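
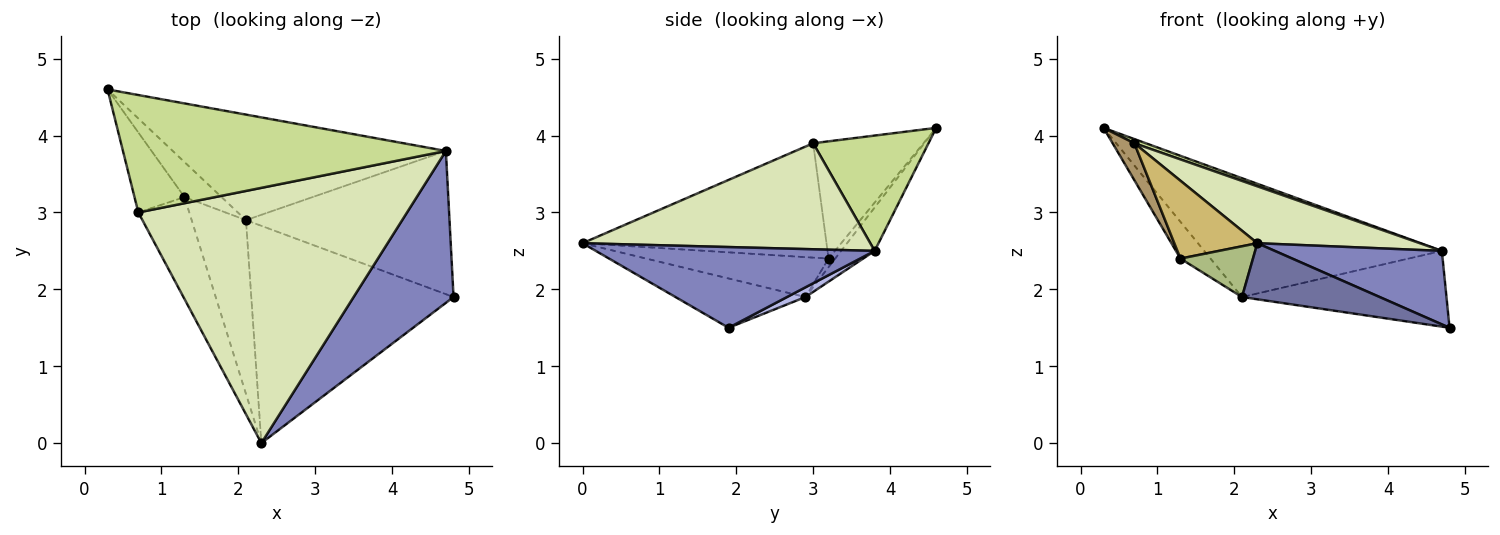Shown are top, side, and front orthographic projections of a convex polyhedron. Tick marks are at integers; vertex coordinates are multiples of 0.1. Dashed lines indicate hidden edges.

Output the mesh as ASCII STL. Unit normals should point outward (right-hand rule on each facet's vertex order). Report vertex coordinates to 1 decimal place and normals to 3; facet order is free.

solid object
 facet normal -0.230 -0.243 -0.942
  outer loop
   vertex 2.1 2.9 1.9
   vertex 4.8 1.9 1.5
   vertex 2.3 0.0 2.6
  endloop
 endfacet
 facet normal 0.588 -0.352 0.728
  outer loop
   vertex 4.7 3.8 2.5
   vertex 2.3 0.0 2.6
   vertex 4.8 1.9 1.5
  endloop
 endfacet
 facet normal -0.105 0.744 -0.660
  outer loop
   vertex 4.7 3.8 2.5
   vertex 2.1 2.9 1.9
   vertex 0.3 4.6 4.1
  endloop
 endfacet
 facet normal 0.042 0.467 -0.883
  outer loop
   vertex 4.7 3.8 2.5
   vertex 4.8 1.9 1.5
   vertex 2.1 2.9 1.9
  endloop
 endfacet
 facet normal -0.158 0.715 -0.681
  outer loop
   vertex 1.3 3.2 2.4
   vertex 0.3 4.6 4.1
   vertex 2.1 2.9 1.9
  endloop
 endfacet
 facet normal -0.576 -0.229 -0.785
  outer loop
   vertex 1.3 3.2 2.4
   vertex 2.1 2.9 1.9
   vertex 2.3 0.0 2.6
  endloop
 endfacet
 facet normal 0.336 -0.034 0.941
  outer loop
   vertex 0.7 3.0 3.9
   vertex 4.7 3.8 2.5
   vertex 0.3 4.6 4.1
  endloop
 endfacet
 facet normal 0.359 -0.203 0.911
  outer loop
   vertex 0.7 3.0 3.9
   vertex 2.3 0.0 2.6
   vertex 4.7 3.8 2.5
  endloop
 endfacet
 facet normal -0.905 -0.178 -0.386
  outer loop
   vertex 0.7 3.0 3.9
   vertex 0.3 4.6 4.1
   vertex 1.3 3.2 2.4
  endloop
 endfacet
 facet normal -0.872 -0.297 -0.389
  outer loop
   vertex 0.7 3.0 3.9
   vertex 1.3 3.2 2.4
   vertex 2.3 0.0 2.6
  endloop
 endfacet
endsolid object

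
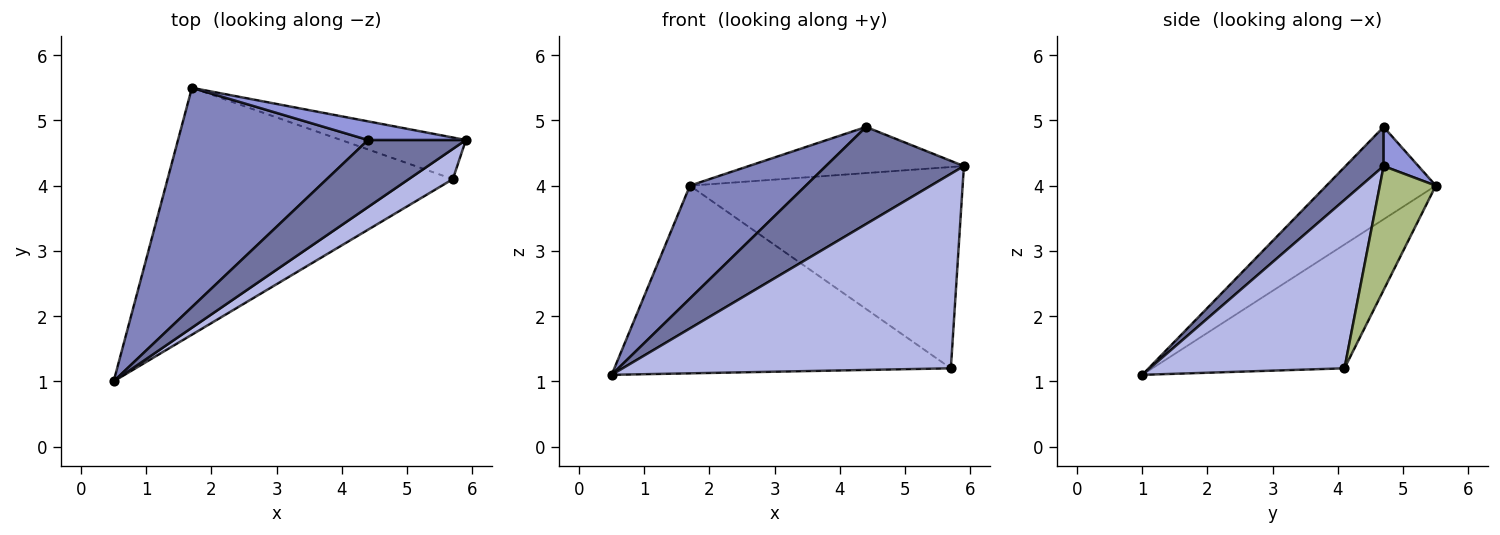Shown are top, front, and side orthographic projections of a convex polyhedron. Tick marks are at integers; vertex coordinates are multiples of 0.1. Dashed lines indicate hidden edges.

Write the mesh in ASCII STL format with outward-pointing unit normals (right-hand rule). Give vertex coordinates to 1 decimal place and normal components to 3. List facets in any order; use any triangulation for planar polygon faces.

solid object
 facet normal 0.222 -0.803 0.554
  outer loop
   vertex 4.4 4.7 4.9
   vertex 0.5 1.0 1.1
   vertex 5.9 4.7 4.3
  endloop
 endfacet
 facet normal -0.397 -0.420 0.816
  outer loop
   vertex 4.4 4.7 4.9
   vertex 1.7 5.5 4.0
   vertex 0.5 1.0 1.1
  endloop
 endfacet
 facet normal 0.148 0.917 0.370
  outer loop
   vertex 4.4 4.7 4.9
   vertex 5.9 4.7 4.3
   vertex 1.7 5.5 4.0
  endloop
 endfacet
 facet normal 0.506 -0.853 0.132
  outer loop
   vertex 5.7 4.1 1.2
   vertex 5.9 4.7 4.3
   vertex 0.5 1.0 1.1
  endloop
 endfacet
 facet normal -0.327 0.572 -0.752
  outer loop
   vertex 5.7 4.1 1.2
   vertex 0.5 1.0 1.1
   vertex 1.7 5.5 4.0
  endloop
 endfacet
 facet normal 0.197 0.960 -0.199
  outer loop
   vertex 5.7 4.1 1.2
   vertex 1.7 5.5 4.0
   vertex 5.9 4.7 4.3
  endloop
 endfacet
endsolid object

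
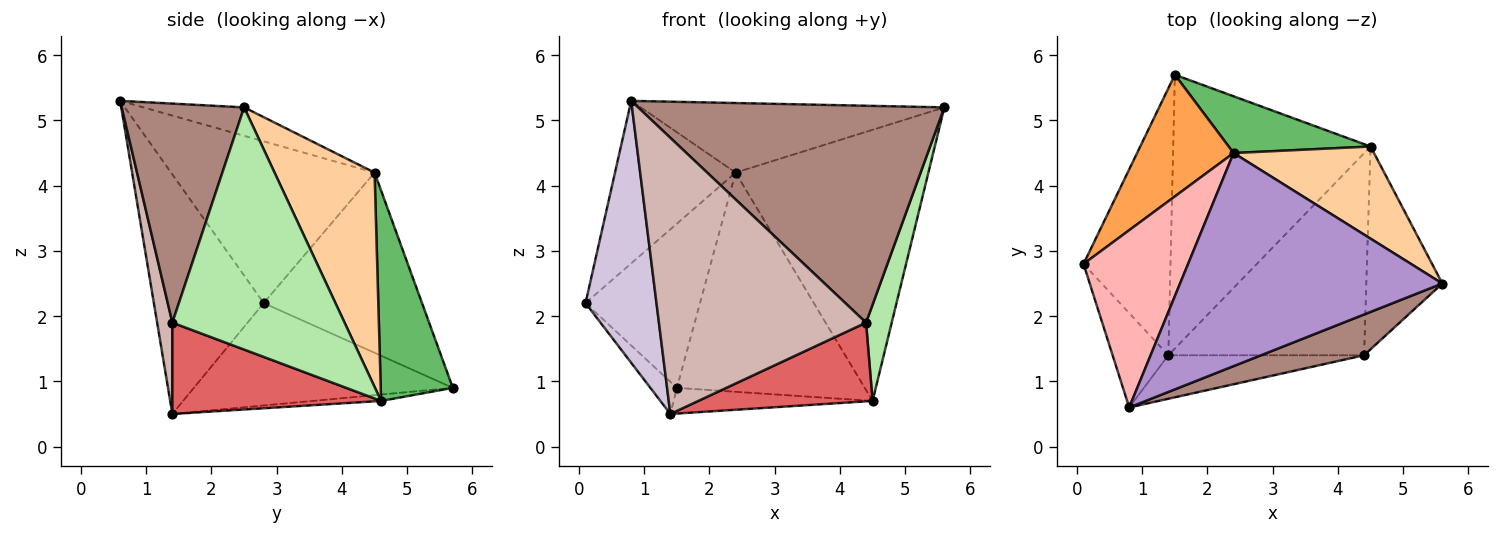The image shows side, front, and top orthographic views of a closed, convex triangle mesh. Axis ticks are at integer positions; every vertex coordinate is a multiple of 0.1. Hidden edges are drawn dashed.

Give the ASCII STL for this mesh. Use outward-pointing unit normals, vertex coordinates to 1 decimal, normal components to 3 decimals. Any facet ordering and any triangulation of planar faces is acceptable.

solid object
 facet normal -0.760 0.078 -0.645
  outer loop
   vertex 1.4 1.4 0.5
   vertex 0.1 2.8 2.2
   vertex 1.5 5.7 0.9
  endloop
 endfacet
 facet normal -0.032 0.093 -0.995
  outer loop
   vertex 4.5 4.6 0.7
   vertex 1.4 1.4 0.5
   vertex 1.5 5.7 0.9
  endloop
 endfacet
 facet normal -0.743 0.537 0.398
  outer loop
   vertex 2.4 4.5 4.2
   vertex 1.5 5.7 0.9
   vertex 0.1 2.8 2.2
  endloop
 endfacet
 facet normal 0.441 0.850 0.289
  outer loop
   vertex 2.4 4.5 4.2
   vertex 5.6 2.5 5.2
   vertex 4.5 4.6 0.7
  endloop
 endfacet
 facet normal 0.348 0.907 0.235
  outer loop
   vertex 2.4 4.5 4.2
   vertex 4.5 4.6 0.7
   vertex 1.5 5.7 0.9
  endloop
 endfacet
 facet normal 0.945 -0.141 -0.297
  outer loop
   vertex 4.4 1.4 1.9
   vertex 4.5 4.6 0.7
   vertex 5.6 2.5 5.2
  endloop
 endfacet
 facet normal 0.399 -0.333 -0.854
  outer loop
   vertex 4.4 1.4 1.9
   vertex 1.4 1.4 0.5
   vertex 4.5 4.6 0.7
  endloop
 endfacet
 facet normal -0.752 0.446 0.486
  outer loop
   vertex 0.8 0.6 5.3
   vertex 2.4 4.5 4.2
   vertex 0.1 2.8 2.2
  endloop
 endfacet
 facet normal -0.103 0.309 0.946
  outer loop
   vertex 0.8 0.6 5.3
   vertex 5.6 2.5 5.2
   vertex 2.4 4.5 4.2
  endloop
 endfacet
 facet normal -0.824 -0.533 -0.192
  outer loop
   vertex 0.8 0.6 5.3
   vertex 0.1 2.8 2.2
   vertex 1.4 1.4 0.5
  endloop
 endfacet
 facet normal 0.366 -0.915 0.172
  outer loop
   vertex 0.8 0.6 5.3
   vertex 4.4 1.4 1.9
   vertex 5.6 2.5 5.2
  endloop
 endfacet
 facet normal 0.072 -0.985 -0.155
  outer loop
   vertex 0.8 0.6 5.3
   vertex 1.4 1.4 0.5
   vertex 4.4 1.4 1.9
  endloop
 endfacet
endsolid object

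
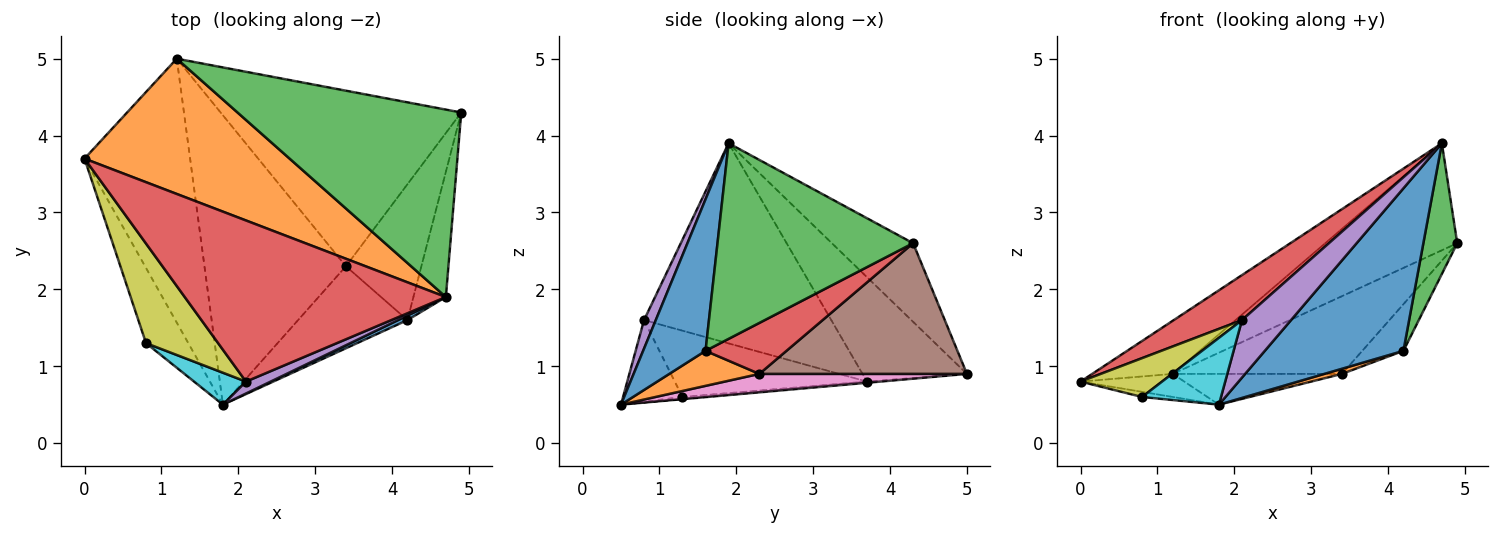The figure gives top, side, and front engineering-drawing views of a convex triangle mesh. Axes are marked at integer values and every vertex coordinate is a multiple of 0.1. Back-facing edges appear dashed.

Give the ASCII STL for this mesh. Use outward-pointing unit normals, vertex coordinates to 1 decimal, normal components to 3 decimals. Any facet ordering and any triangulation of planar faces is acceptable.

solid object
 facet normal -0.011 0.087 -0.996
  outer loop
   vertex 1.2 5.0 0.9
   vertex 1.8 0.5 0.5
   vertex 0.0 3.7 0.8
  endloop
 endfacet
 facet normal -0.428 0.331 0.841
  outer loop
   vertex 1.2 5.0 0.9
   vertex 0.0 3.7 0.8
   vertex 4.7 1.9 3.9
  endloop
 endfacet
 facet normal -0.292 0.474 0.831
  outer loop
   vertex 1.2 5.0 0.9
   vertex 4.7 1.9 3.9
   vertex 4.9 4.3 2.6
  endloop
 endfacet
 facet normal -0.594 -0.216 0.775
  outer loop
   vertex 2.1 0.8 1.6
   vertex 4.7 1.9 3.9
   vertex 0.0 3.7 0.8
  endloop
 endfacet
 facet normal 0.228 -0.953 0.198
  outer loop
   vertex 2.1 0.8 1.6
   vertex 1.8 0.5 0.5
   vertex 4.7 1.9 3.9
  endloop
 endfacet
 facet normal 0.445 0.362 -0.819
  outer loop
   vertex 3.4 2.3 0.9
   vertex 1.2 5.0 0.9
   vertex 4.9 4.3 2.6
  endloop
 endfacet
 facet normal 0.129 0.105 -0.986
  outer loop
   vertex 3.4 2.3 0.9
   vertex 1.8 0.5 0.5
   vertex 1.2 5.0 0.9
  endloop
 endfacet
 facet normal -0.045 0.068 -0.997
  outer loop
   vertex 0.8 1.3 0.6
   vertex 0.0 3.7 0.8
   vertex 1.8 0.5 0.5
  endloop
 endfacet
 facet normal -0.650 -0.276 0.708
  outer loop
   vertex 0.8 1.3 0.6
   vertex 2.1 0.8 1.6
   vertex 0.0 3.7 0.8
  endloop
 endfacet
 facet normal -0.562 -0.747 0.357
  outer loop
   vertex 0.8 1.3 0.6
   vertex 1.8 0.5 0.5
   vertex 2.1 0.8 1.6
  endloop
 endfacet
 facet normal 0.410 -0.912 0.025
  outer loop
   vertex 4.2 1.6 1.2
   vertex 4.7 1.9 3.9
   vertex 1.8 0.5 0.5
  endloop
 endfacet
 facet normal 0.305 -0.059 -0.951
  outer loop
   vertex 4.2 1.6 1.2
   vertex 1.8 0.5 0.5
   vertex 3.4 2.3 0.9
  endloop
 endfacet
 facet normal 0.972 -0.168 -0.161
  outer loop
   vertex 4.2 1.6 1.2
   vertex 4.9 4.3 2.6
   vertex 4.7 1.9 3.9
  endloop
 endfacet
 facet normal 0.538 0.274 -0.797
  outer loop
   vertex 4.2 1.6 1.2
   vertex 3.4 2.3 0.9
   vertex 4.9 4.3 2.6
  endloop
 endfacet
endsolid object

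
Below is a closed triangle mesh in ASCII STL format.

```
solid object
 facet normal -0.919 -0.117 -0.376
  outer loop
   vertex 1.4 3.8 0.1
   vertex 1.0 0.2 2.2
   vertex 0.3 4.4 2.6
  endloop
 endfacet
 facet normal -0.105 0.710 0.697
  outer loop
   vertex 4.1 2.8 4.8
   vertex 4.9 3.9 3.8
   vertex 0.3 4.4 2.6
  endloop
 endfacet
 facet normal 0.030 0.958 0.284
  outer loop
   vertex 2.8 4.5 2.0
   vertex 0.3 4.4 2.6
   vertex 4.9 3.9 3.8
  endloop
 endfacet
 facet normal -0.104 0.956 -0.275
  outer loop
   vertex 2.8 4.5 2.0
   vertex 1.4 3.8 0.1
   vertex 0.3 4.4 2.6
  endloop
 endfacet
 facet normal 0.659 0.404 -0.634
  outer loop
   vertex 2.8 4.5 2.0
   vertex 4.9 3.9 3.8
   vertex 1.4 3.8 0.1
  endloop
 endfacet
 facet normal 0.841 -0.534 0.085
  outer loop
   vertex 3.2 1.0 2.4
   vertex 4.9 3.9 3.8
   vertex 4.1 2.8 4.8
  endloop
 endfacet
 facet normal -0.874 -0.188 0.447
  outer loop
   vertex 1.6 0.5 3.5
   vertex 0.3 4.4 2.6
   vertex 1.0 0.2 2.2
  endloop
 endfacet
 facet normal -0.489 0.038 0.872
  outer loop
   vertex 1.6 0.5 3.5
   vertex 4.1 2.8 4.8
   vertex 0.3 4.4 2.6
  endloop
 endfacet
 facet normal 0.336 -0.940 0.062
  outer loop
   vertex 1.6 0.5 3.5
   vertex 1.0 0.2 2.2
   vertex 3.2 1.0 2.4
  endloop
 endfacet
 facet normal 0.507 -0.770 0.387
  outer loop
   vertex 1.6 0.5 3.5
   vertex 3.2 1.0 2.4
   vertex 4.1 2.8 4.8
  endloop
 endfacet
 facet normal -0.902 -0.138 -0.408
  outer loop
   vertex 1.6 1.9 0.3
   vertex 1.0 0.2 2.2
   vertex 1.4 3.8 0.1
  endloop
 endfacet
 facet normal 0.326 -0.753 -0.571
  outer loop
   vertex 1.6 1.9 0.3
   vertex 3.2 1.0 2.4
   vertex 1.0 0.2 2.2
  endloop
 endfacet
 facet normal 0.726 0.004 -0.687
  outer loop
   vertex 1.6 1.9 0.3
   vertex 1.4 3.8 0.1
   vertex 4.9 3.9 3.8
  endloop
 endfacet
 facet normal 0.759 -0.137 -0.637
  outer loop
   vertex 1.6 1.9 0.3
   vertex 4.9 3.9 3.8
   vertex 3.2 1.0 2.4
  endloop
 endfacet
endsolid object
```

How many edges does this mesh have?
21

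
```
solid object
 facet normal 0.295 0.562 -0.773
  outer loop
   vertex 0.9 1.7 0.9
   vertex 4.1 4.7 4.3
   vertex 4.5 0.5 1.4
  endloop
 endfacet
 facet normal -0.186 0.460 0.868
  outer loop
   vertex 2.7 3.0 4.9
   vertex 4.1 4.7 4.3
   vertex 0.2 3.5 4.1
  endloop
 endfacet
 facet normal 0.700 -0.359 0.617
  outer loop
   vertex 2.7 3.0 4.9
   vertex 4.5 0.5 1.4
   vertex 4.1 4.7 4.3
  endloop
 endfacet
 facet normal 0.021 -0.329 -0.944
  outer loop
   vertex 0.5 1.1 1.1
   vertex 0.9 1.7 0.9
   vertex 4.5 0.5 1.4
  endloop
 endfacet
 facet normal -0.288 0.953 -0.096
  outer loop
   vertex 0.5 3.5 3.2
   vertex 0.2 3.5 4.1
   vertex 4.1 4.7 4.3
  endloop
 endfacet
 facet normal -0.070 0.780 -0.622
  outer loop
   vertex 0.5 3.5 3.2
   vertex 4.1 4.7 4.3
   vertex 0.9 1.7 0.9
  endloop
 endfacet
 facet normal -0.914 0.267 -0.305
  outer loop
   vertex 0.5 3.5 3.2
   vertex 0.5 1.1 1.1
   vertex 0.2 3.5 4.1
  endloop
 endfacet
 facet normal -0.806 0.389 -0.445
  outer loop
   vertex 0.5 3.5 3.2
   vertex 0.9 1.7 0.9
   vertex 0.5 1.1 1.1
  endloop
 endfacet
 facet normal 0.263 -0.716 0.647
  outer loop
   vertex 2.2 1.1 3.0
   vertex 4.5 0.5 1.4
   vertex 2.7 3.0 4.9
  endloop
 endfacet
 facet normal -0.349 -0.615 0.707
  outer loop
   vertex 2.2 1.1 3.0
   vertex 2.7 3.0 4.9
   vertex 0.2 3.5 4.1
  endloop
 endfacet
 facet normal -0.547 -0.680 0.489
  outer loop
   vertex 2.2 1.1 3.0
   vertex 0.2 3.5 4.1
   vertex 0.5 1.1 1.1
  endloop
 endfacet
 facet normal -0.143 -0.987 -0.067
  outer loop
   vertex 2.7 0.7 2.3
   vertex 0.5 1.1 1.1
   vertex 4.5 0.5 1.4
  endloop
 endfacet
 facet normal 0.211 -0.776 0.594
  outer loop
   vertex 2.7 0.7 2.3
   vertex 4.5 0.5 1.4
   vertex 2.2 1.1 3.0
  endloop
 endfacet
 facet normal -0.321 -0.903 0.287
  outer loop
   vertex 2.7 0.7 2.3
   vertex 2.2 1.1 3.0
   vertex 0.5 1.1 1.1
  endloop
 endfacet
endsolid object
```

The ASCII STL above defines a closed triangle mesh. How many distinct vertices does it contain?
9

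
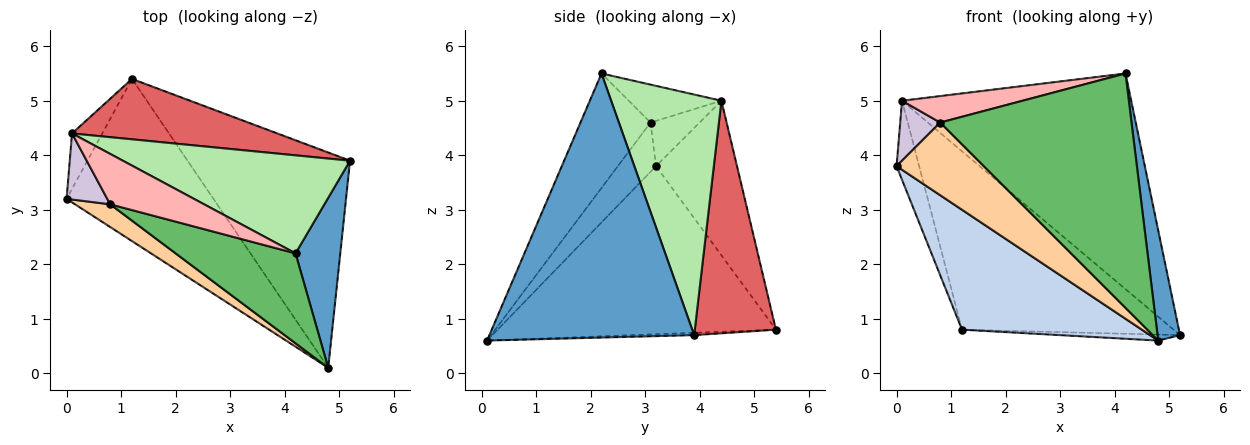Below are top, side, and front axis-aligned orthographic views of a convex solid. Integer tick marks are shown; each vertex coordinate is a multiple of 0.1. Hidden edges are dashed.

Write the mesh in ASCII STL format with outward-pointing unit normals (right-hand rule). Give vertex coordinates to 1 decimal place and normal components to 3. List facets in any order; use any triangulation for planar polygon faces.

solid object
 facet normal 0.980 -0.108 0.166
  outer loop
   vertex 4.2 2.2 5.5
   vertex 4.8 0.1 0.6
   vertex 5.2 3.9 0.7
  endloop
 endfacet
 facet normal -0.677 -0.438 -0.592
  outer loop
   vertex 1.2 5.4 0.8
   vertex 4.8 0.1 0.6
   vertex 0.0 3.2 3.8
  endloop
 endfacet
 facet normal -0.015 0.028 -1.000
  outer loop
   vertex 1.2 5.4 0.8
   vertex 5.2 3.9 0.7
   vertex 4.8 0.1 0.6
  endloop
 endfacet
 facet normal -0.385 -0.881 0.275
  outer loop
   vertex 0.8 3.1 4.6
   vertex 0.0 3.2 3.8
   vertex 4.8 0.1 0.6
  endloop
 endfacet
 facet normal -0.324 -0.883 0.339
  outer loop
   vertex 0.8 3.1 4.6
   vertex 4.8 0.1 0.6
   vertex 4.2 2.2 5.5
  endloop
 endfacet
 facet normal 0.401 0.834 0.379
  outer loop
   vertex 0.1 4.4 5.0
   vertex 4.2 2.2 5.5
   vertex 5.2 3.9 0.7
  endloop
 endfacet
 facet normal 0.341 0.890 0.301
  outer loop
   vertex 0.1 4.4 5.0
   vertex 5.2 3.9 0.7
   vertex 1.2 5.4 0.8
  endloop
 endfacet
 facet normal -0.337 -0.438 0.834
  outer loop
   vertex 0.1 4.4 5.0
   vertex 0.8 3.1 4.6
   vertex 4.2 2.2 5.5
  endloop
 endfacet
 facet normal -0.947 0.264 -0.185
  outer loop
   vertex 0.1 4.4 5.0
   vertex 1.2 5.4 0.8
   vertex 0.0 3.2 3.8
  endloop
 endfacet
 facet normal -0.636 -0.518 0.571
  outer loop
   vertex 0.1 4.4 5.0
   vertex 0.0 3.2 3.8
   vertex 0.8 3.1 4.6
  endloop
 endfacet
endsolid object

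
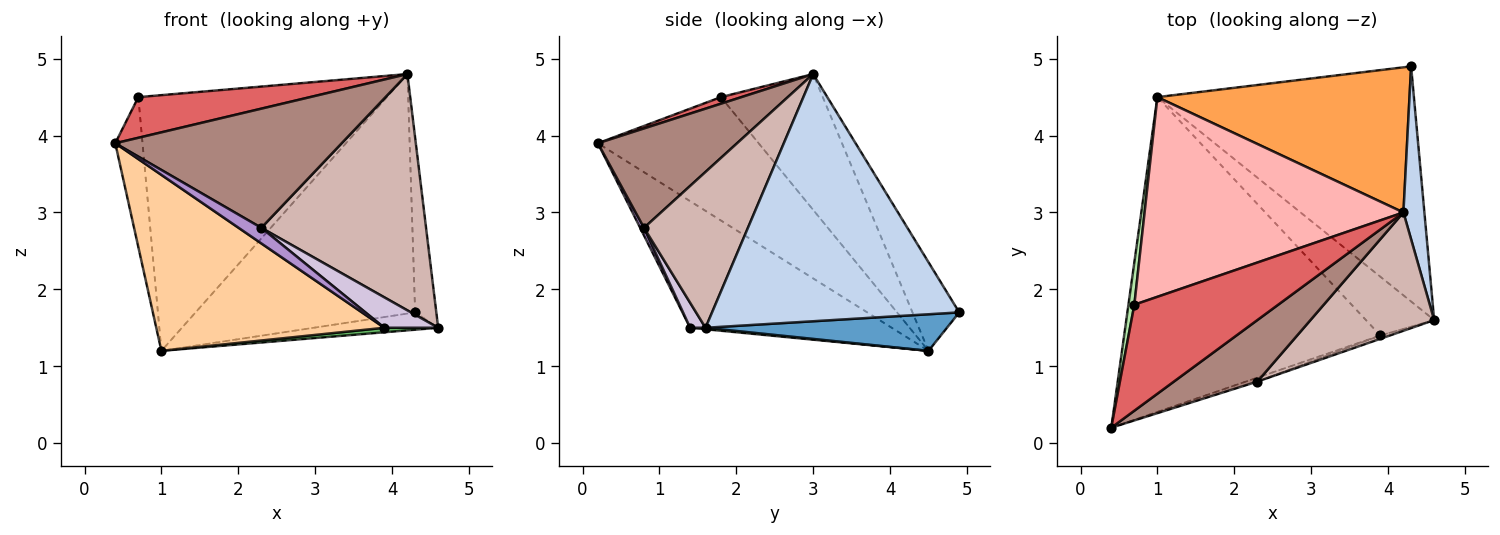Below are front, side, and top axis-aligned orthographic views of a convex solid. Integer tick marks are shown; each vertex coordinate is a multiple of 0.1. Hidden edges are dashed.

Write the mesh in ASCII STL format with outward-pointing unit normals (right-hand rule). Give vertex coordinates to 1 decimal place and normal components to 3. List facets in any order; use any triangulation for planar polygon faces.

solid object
 facet normal 0.141 0.073 -0.987
  outer loop
   vertex 4.3 4.9 1.7
   vertex 4.6 1.6 1.5
   vertex 1.0 4.5 1.2
  endloop
 endfacet
 facet normal 0.993 0.085 0.084
  outer loop
   vertex 4.3 4.9 1.7
   vertex 4.2 3.0 4.8
   vertex 4.6 1.6 1.5
  endloop
 endfacet
 facet normal -0.179 0.841 0.510
  outer loop
   vertex 4.3 4.9 1.7
   vertex 1.0 4.5 1.2
   vertex 4.2 3.0 4.8
  endloop
 endfacet
 facet normal -0.396 -0.448 -0.802
  outer loop
   vertex 3.9 1.4 1.5
   vertex 0.4 0.2 3.9
   vertex 1.0 4.5 1.2
  endloop
 endfacet
 facet normal 0.022 -0.076 -0.997
  outer loop
   vertex 3.9 1.4 1.5
   vertex 1.0 4.5 1.2
   vertex 4.6 1.6 1.5
  endloop
 endfacet
 facet normal -0.985 0.167 0.047
  outer loop
   vertex 0.7 1.8 4.5
   vertex 1.0 4.5 1.2
   vertex 0.4 0.2 3.9
  endloop
 endfacet
 facet normal 0.043 -0.358 0.933
  outer loop
   vertex 0.7 1.8 4.5
   vertex 0.4 0.2 3.9
   vertex 4.2 3.0 4.8
  endloop
 endfacet
 facet normal -0.307 0.750 0.586
  outer loop
   vertex 0.7 1.8 4.5
   vertex 4.2 3.0 4.8
   vertex 1.0 4.5 1.2
  endloop
 endfacet
 facet normal 0.162 -0.957 -0.243
  outer loop
   vertex 2.3 0.8 2.8
   vertex 0.4 0.2 3.9
   vertex 3.9 1.4 1.5
  endloop
 endfacet
 facet normal 0.273 -0.956 -0.105
  outer loop
   vertex 2.3 0.8 2.8
   vertex 3.9 1.4 1.5
   vertex 4.6 1.6 1.5
  endloop
 endfacet
 facet normal 0.479 -0.780 0.403
  outer loop
   vertex 2.3 0.8 2.8
   vertex 4.2 3.0 4.8
   vertex 0.4 0.2 3.9
  endloop
 endfacet
 facet normal 0.491 -0.779 0.390
  outer loop
   vertex 2.3 0.8 2.8
   vertex 4.6 1.6 1.5
   vertex 4.2 3.0 4.8
  endloop
 endfacet
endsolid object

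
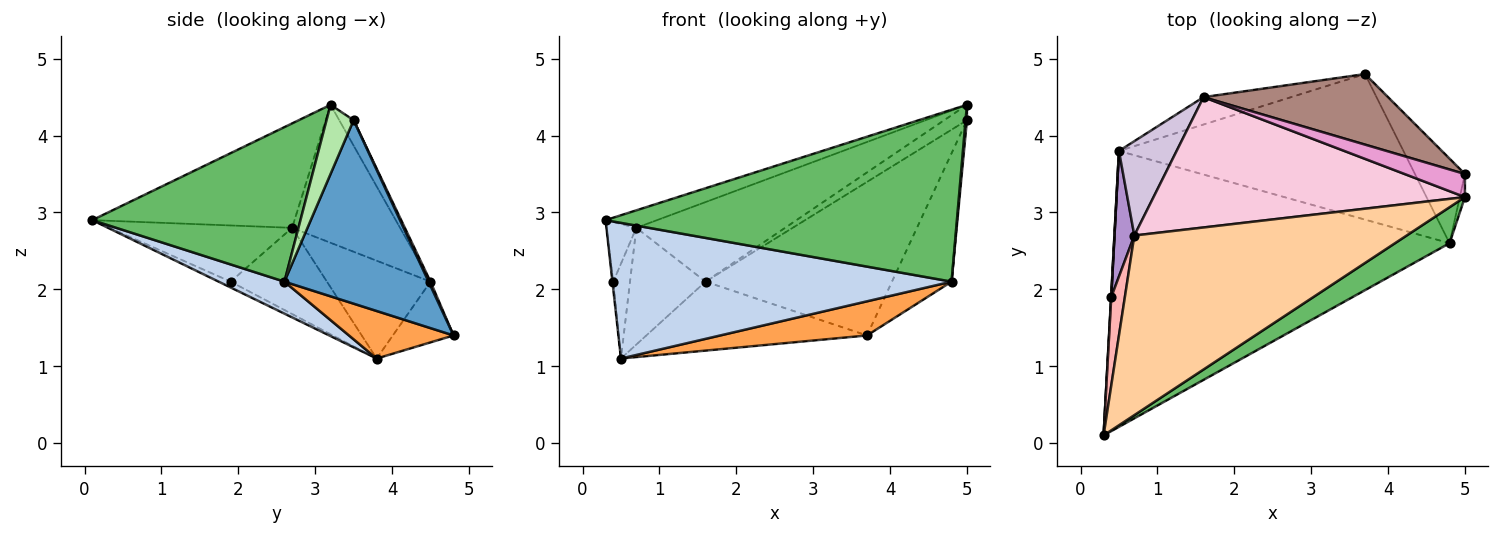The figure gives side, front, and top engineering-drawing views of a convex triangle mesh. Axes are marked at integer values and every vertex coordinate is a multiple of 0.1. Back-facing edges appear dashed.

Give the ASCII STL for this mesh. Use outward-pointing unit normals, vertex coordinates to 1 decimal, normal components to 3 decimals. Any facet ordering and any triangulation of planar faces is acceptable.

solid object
 facet normal 0.896 0.370 -0.244
  outer loop
   vertex 4.8 2.6 2.1
   vertex 3.7 4.8 1.4
   vertex 5.0 3.5 4.2
  endloop
 endfacet
 facet normal 0.085 -0.440 -0.894
  outer loop
   vertex 4.8 2.6 2.1
   vertex 0.3 0.1 2.9
   vertex 0.5 3.8 1.1
  endloop
 endfacet
 facet normal 0.161 -0.225 -0.961
  outer loop
   vertex 4.8 2.6 2.1
   vertex 0.5 3.8 1.1
   vertex 3.7 4.8 1.4
  endloop
 endfacet
 facet normal -0.357 0.091 0.930
  outer loop
   vertex 5.0 3.2 4.4
   vertex 0.7 2.7 2.8
   vertex 0.3 0.1 2.9
  endloop
 endfacet
 facet normal 0.502 -0.847 0.177
  outer loop
   vertex 5.0 3.2 4.4
   vertex 0.3 0.1 2.9
   vertex 4.8 2.6 2.1
  endloop
 endfacet
 facet normal 0.996 -0.049 -0.074
  outer loop
   vertex 5.0 3.2 4.4
   vertex 4.8 2.6 2.1
   vertex 5.0 3.5 4.2
  endloop
 endfacet
 facet normal -0.997 0.071 0.036
  outer loop
   vertex 0.4 1.9 2.1
   vertex 0.5 3.8 1.1
   vertex 0.3 0.1 2.9
  endloop
 endfacet
 facet normal -0.960 0.157 0.232
  outer loop
   vertex 0.4 1.9 2.1
   vertex 0.3 0.1 2.9
   vertex 0.7 2.7 2.8
  endloop
 endfacet
 facet normal -0.961 0.167 0.221
  outer loop
   vertex 0.4 1.9 2.1
   vertex 0.7 2.7 2.8
   vertex 0.5 3.8 1.1
  endloop
 endfacet
 facet normal -0.729 0.532 0.430
  outer loop
   vertex 1.6 4.5 2.1
   vertex 0.5 3.8 1.1
   vertex 0.7 2.7 2.8
  endloop
 endfacet
 facet normal 0.009 0.909 0.418
  outer loop
   vertex 1.6 4.5 2.1
   vertex 5.0 3.5 4.2
   vertex 3.7 4.8 1.4
  endloop
 endfacet
 facet normal -0.248 0.900 -0.358
  outer loop
   vertex 1.6 4.5 2.1
   vertex 3.7 4.8 1.4
   vertex 0.5 3.8 1.1
  endloop
 endfacet
 facet normal -0.331 0.523 0.785
  outer loop
   vertex 1.6 4.5 2.1
   vertex 5.0 3.2 4.4
   vertex 5.0 3.5 4.2
  endloop
 endfacet
 facet normal -0.354 0.487 0.798
  outer loop
   vertex 1.6 4.5 2.1
   vertex 0.7 2.7 2.8
   vertex 5.0 3.2 4.4
  endloop
 endfacet
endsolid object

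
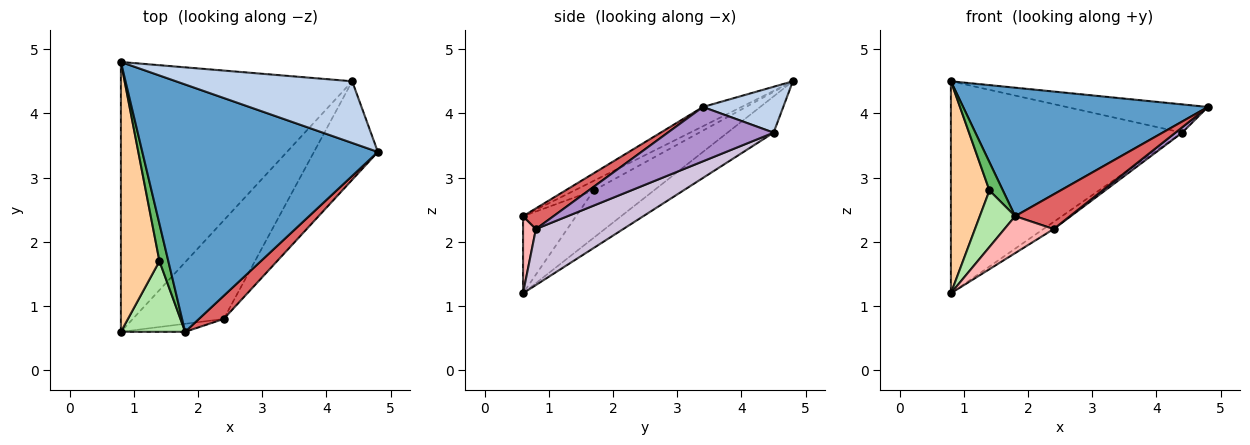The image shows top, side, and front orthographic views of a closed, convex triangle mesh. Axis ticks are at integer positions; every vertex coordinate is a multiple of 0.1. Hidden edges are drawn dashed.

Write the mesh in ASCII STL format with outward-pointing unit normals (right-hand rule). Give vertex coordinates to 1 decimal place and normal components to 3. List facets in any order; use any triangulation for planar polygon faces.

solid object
 facet normal -0.072 -0.460 0.885
  outer loop
   vertex 1.8 0.6 2.4
   vertex 4.8 3.4 4.1
   vertex 0.8 4.8 4.5
  endloop
 endfacet
 facet normal 0.230 0.405 0.885
  outer loop
   vertex 4.4 4.5 3.7
   vertex 0.8 4.8 4.5
   vertex 4.8 3.4 4.1
  endloop
 endfacet
 facet normal -0.122 0.613 -0.780
  outer loop
   vertex 4.4 4.5 3.7
   vertex 0.8 0.6 1.2
   vertex 0.8 4.8 4.5
  endloop
 endfacet
 facet normal -0.694 -0.445 0.566
  outer loop
   vertex 1.4 1.7 2.8
   vertex 0.8 4.8 4.5
   vertex 0.8 0.6 1.2
  endloop
 endfacet
 facet normal -0.654 -0.457 0.602
  outer loop
   vertex 1.4 1.7 2.8
   vertex 1.8 0.6 2.4
   vertex 0.8 4.8 4.5
  endloop
 endfacet
 facet normal -0.684 -0.456 0.570
  outer loop
   vertex 1.4 1.7 2.8
   vertex 0.8 0.6 1.2
   vertex 1.8 0.6 2.4
  endloop
 endfacet
 facet normal 0.420 -0.755 0.504
  outer loop
   vertex 2.4 0.8 2.2
   vertex 4.8 3.4 4.1
   vertex 1.8 0.6 2.4
  endloop
 endfacet
 facet normal 0.247 -0.947 -0.206
  outer loop
   vertex 2.4 0.8 2.2
   vertex 1.8 0.6 2.4
   vertex 0.8 0.6 1.2
  endloop
 endfacet
 facet normal 0.647 -0.041 -0.761
  outer loop
   vertex 2.4 0.8 2.2
   vertex 4.4 4.5 3.7
   vertex 4.8 3.4 4.1
  endloop
 endfacet
 facet normal 0.523 0.062 -0.850
  outer loop
   vertex 2.4 0.8 2.2
   vertex 0.8 0.6 1.2
   vertex 4.4 4.5 3.7
  endloop
 endfacet
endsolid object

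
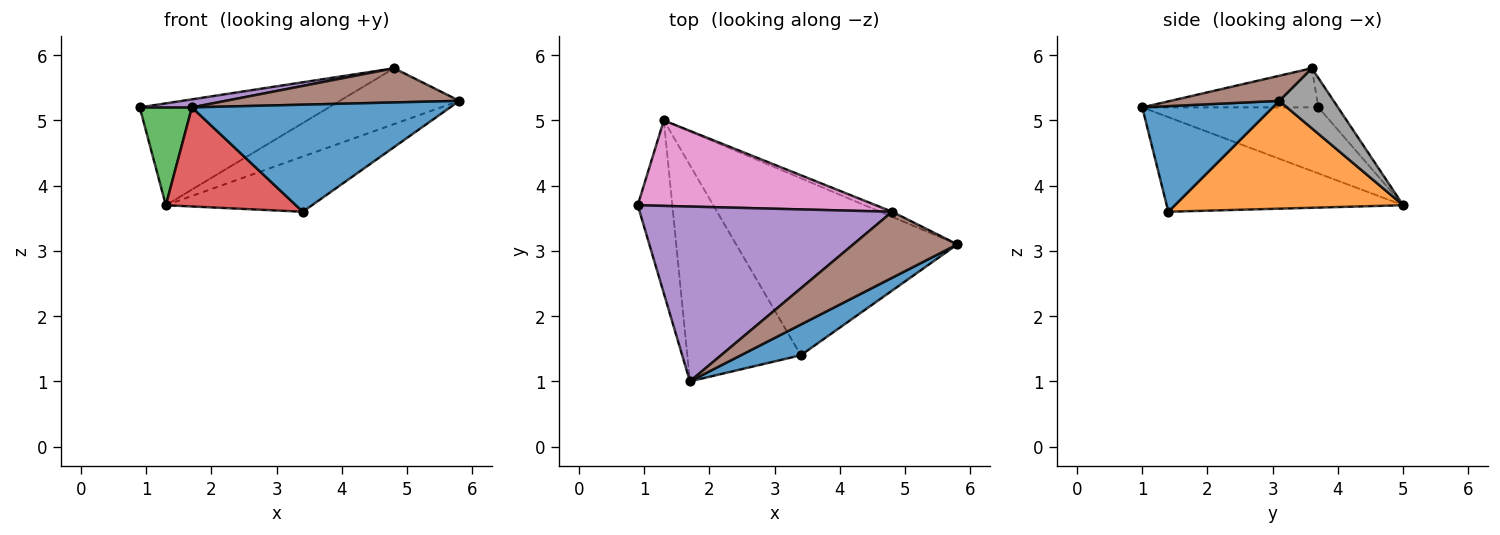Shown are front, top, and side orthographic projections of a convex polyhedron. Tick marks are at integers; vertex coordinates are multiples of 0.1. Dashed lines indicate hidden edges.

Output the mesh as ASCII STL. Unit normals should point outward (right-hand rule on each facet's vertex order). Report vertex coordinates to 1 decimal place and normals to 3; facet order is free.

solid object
 facet normal 0.437 -0.865 0.248
  outer loop
   vertex 3.4 1.4 3.6
   vertex 5.8 3.1 5.3
   vertex 1.7 1.0 5.2
  endloop
 endfacet
 facet normal 0.422 0.270 -0.866
  outer loop
   vertex 1.3 5.0 3.7
   vertex 5.8 3.1 5.3
   vertex 3.4 1.4 3.6
  endloop
 endfacet
 facet normal -0.857 -0.254 -0.449
  outer loop
   vertex 1.3 5.0 3.7
   vertex 1.7 1.0 5.2
   vertex 0.9 3.7 5.2
  endloop
 endfacet
 facet normal -0.604 -0.332 -0.725
  outer loop
   vertex 1.3 5.0 3.7
   vertex 3.4 1.4 3.6
   vertex 1.7 1.0 5.2
  endloop
 endfacet
 facet normal -0.153 -0.045 0.987
  outer loop
   vertex 4.8 3.6 5.8
   vertex 0.9 3.7 5.2
   vertex 1.7 1.0 5.2
  endloop
 endfacet
 facet normal 0.209 -0.450 0.868
  outer loop
   vertex 4.8 3.6 5.8
   vertex 1.7 1.0 5.2
   vertex 5.8 3.1 5.3
  endloop
 endfacet
 facet normal -0.079 0.764 0.641
  outer loop
   vertex 4.8 3.6 5.8
   vertex 1.3 5.0 3.7
   vertex 0.9 3.7 5.2
  endloop
 endfacet
 facet normal 0.412 0.907 -0.082
  outer loop
   vertex 4.8 3.6 5.8
   vertex 5.8 3.1 5.3
   vertex 1.3 5.0 3.7
  endloop
 endfacet
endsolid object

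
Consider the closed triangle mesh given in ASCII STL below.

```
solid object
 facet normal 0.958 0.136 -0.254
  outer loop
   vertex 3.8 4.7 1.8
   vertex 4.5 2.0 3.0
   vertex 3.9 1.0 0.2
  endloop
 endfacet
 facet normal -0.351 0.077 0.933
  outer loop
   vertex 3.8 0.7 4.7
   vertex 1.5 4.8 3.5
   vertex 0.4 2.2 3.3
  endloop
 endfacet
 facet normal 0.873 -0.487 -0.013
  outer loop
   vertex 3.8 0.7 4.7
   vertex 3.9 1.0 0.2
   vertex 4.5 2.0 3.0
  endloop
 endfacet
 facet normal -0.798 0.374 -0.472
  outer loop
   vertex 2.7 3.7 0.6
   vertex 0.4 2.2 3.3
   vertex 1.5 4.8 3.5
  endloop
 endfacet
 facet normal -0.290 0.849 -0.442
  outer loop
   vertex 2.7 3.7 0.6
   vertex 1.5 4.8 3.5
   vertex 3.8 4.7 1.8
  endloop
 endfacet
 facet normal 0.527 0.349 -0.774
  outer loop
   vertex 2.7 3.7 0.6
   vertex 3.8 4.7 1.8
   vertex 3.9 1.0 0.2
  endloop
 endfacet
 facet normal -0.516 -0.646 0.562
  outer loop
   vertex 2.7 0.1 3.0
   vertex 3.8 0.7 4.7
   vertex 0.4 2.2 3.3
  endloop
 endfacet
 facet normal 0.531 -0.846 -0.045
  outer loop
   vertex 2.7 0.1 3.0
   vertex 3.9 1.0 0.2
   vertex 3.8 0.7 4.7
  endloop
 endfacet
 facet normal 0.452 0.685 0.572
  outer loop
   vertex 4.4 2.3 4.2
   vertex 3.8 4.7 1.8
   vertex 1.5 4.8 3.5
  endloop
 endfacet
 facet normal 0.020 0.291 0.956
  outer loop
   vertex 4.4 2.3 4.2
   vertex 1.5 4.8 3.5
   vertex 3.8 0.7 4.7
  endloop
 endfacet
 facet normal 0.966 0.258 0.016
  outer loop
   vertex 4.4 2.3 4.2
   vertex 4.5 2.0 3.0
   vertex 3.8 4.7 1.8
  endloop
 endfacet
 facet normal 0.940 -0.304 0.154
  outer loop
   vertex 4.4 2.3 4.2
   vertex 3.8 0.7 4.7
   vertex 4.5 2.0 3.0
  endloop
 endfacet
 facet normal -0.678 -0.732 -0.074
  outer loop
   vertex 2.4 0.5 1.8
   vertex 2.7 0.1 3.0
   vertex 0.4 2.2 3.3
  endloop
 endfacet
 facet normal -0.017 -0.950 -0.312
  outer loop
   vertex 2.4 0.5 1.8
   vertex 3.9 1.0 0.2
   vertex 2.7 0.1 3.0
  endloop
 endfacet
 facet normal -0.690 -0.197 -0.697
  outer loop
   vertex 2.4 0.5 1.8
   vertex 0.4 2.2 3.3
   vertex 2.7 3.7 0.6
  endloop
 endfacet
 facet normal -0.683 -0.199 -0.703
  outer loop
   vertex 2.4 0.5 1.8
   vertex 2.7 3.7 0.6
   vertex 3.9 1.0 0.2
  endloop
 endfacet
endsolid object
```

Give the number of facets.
16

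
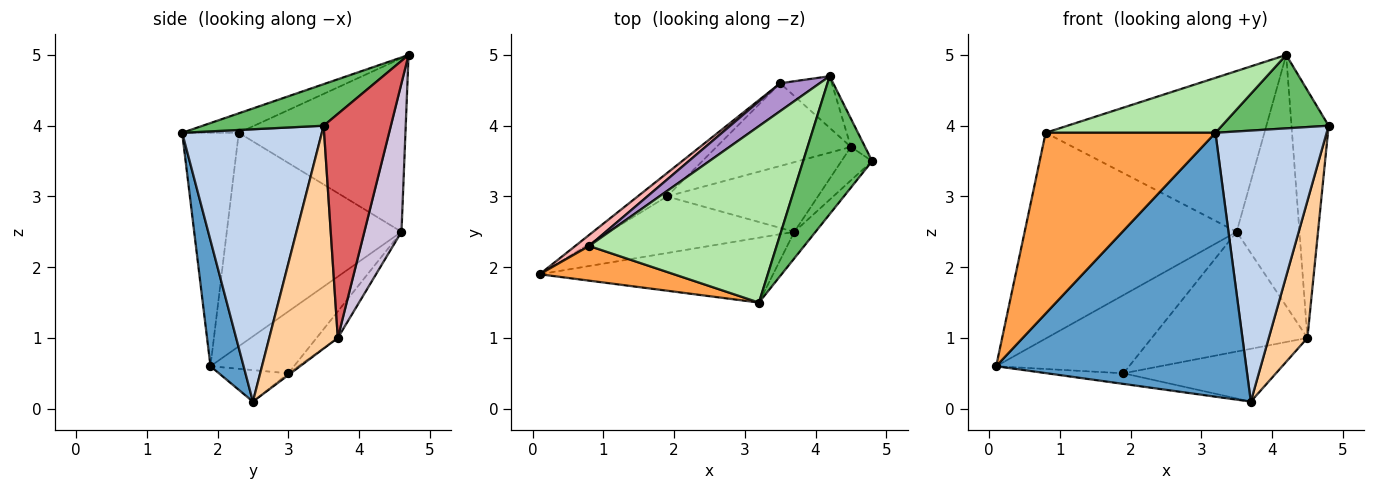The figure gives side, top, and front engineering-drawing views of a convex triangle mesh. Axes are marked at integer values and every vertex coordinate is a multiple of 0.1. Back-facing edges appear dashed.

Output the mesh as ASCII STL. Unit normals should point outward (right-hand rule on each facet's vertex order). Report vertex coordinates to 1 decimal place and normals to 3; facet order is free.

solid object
 facet normal 0.128 -0.963 -0.237
  outer loop
   vertex 3.7 2.5 0.1
   vertex 3.2 1.5 3.9
   vertex 0.1 1.9 0.6
  endloop
 endfacet
 facet normal 0.781 -0.622 -0.061
  outer loop
   vertex 3.7 2.5 0.1
   vertex 4.8 3.5 4.0
   vertex 3.2 1.5 3.9
  endloop
 endfacet
 facet normal -0.311 -0.933 0.179
  outer loop
   vertex 0.8 2.3 3.9
   vertex 0.1 1.9 0.6
   vertex 3.2 1.5 3.9
  endloop
 endfacet
 facet normal 0.865 -0.487 -0.119
  outer loop
   vertex 4.5 3.7 1.0
   vertex 4.8 3.5 4.0
   vertex 3.7 2.5 0.1
  endloop
 endfacet
 facet normal 0.470 -0.415 0.779
  outer loop
   vertex 4.2 4.7 5.0
   vertex 3.2 1.5 3.9
   vertex 4.8 3.5 4.0
  endloop
 endfacet
 facet normal -0.099 -0.296 0.950
  outer loop
   vertex 4.2 4.7 5.0
   vertex 0.8 2.3 3.9
   vertex 3.2 1.5 3.9
  endloop
 endfacet
 facet normal 0.874 0.483 -0.055
  outer loop
   vertex 4.2 4.7 5.0
   vertex 4.8 3.5 4.0
   vertex 4.5 3.7 1.0
  endloop
 endfacet
 facet normal -0.635 0.771 0.041
  outer loop
   vertex 3.5 4.6 2.5
   vertex 0.1 1.9 0.6
   vertex 0.8 2.3 3.9
  endloop
 endfacet
 facet normal -0.600 0.788 0.137
  outer loop
   vertex 3.5 4.6 2.5
   vertex 0.8 2.3 3.9
   vertex 4.2 4.7 5.0
  endloop
 endfacet
 facet normal 0.501 0.848 -0.174
  outer loop
   vertex 3.5 4.6 2.5
   vertex 4.2 4.7 5.0
   vertex 4.5 3.7 1.0
  endloop
 endfacet
 facet normal -0.515 0.821 -0.245
  outer loop
   vertex 1.9 3.0 0.5
   vertex 0.1 1.9 0.6
   vertex 3.5 4.6 2.5
  endloop
 endfacet
 facet normal -0.111 0.818 -0.565
  outer loop
   vertex 1.9 3.0 0.5
   vertex 3.5 4.6 2.5
   vertex 4.5 3.7 1.0
  endloop
 endfacet
 facet normal -0.165 0.182 -0.969
  outer loop
   vertex 1.9 3.0 0.5
   vertex 3.7 2.5 0.1
   vertex 0.1 1.9 0.6
  endloop
 endfacet
 facet normal -0.009 0.604 -0.797
  outer loop
   vertex 1.9 3.0 0.5
   vertex 4.5 3.7 1.0
   vertex 3.7 2.5 0.1
  endloop
 endfacet
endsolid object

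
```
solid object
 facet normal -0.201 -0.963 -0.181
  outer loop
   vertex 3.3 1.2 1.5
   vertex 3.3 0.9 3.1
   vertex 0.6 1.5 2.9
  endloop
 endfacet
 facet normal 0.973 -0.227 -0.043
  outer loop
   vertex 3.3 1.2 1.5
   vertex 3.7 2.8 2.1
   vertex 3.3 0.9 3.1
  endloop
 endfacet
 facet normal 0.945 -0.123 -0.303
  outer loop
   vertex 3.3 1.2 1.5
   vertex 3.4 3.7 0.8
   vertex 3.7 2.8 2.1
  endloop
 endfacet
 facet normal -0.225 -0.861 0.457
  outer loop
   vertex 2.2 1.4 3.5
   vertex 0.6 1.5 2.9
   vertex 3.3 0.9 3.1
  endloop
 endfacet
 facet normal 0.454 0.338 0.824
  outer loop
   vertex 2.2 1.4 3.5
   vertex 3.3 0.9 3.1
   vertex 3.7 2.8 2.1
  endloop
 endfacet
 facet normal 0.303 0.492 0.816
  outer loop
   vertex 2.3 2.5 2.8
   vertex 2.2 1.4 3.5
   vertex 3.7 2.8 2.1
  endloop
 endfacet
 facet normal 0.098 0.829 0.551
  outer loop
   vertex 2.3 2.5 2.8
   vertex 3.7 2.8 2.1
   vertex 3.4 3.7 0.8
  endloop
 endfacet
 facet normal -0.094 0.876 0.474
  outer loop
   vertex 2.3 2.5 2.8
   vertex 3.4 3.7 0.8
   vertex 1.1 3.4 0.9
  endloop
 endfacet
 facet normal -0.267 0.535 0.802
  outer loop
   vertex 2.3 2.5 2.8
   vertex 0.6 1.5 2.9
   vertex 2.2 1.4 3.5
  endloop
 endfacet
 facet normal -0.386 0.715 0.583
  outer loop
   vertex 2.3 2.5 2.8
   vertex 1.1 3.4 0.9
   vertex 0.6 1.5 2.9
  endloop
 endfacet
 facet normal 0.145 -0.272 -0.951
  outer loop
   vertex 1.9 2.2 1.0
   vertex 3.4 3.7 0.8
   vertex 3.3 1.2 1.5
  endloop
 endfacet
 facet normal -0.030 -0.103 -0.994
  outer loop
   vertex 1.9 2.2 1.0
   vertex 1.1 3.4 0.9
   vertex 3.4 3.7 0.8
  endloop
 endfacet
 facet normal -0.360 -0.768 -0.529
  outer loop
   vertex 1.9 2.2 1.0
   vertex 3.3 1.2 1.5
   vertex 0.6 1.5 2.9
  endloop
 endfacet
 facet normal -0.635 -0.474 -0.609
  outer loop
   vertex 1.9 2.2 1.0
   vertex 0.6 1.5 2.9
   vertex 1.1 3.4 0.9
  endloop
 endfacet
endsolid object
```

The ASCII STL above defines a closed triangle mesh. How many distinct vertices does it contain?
9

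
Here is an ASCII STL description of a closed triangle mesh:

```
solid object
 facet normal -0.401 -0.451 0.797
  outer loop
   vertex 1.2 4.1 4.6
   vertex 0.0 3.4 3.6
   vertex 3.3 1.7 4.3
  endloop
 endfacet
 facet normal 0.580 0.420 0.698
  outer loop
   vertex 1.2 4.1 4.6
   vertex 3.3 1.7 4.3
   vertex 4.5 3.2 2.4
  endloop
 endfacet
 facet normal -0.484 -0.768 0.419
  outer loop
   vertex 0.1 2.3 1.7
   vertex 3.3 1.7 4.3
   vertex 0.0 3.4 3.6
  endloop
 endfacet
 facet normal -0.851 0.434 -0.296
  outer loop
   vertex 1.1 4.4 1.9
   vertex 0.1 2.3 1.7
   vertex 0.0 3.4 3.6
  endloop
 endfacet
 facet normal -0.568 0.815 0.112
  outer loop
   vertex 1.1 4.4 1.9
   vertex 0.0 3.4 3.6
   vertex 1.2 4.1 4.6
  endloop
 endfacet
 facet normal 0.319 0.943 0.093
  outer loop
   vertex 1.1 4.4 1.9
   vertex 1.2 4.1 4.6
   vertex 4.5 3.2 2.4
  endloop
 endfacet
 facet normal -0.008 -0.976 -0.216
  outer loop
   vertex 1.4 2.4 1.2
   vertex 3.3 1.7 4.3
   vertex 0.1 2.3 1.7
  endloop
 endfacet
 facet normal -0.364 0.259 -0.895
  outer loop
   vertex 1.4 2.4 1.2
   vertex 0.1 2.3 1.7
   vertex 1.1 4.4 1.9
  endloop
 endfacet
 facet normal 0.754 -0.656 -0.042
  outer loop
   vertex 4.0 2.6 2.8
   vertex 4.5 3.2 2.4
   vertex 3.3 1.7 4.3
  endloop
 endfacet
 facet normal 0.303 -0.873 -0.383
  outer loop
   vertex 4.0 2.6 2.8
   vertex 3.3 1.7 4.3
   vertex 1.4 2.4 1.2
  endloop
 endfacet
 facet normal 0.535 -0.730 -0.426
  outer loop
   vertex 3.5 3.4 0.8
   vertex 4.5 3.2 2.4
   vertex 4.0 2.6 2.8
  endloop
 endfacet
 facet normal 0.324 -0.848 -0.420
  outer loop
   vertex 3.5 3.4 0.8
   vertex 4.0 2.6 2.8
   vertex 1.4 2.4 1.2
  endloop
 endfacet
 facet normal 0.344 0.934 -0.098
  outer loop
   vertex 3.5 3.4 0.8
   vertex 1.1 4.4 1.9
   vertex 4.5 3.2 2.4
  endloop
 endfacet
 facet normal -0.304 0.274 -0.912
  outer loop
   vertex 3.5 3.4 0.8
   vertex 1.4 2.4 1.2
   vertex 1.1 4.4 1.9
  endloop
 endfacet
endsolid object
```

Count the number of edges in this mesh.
21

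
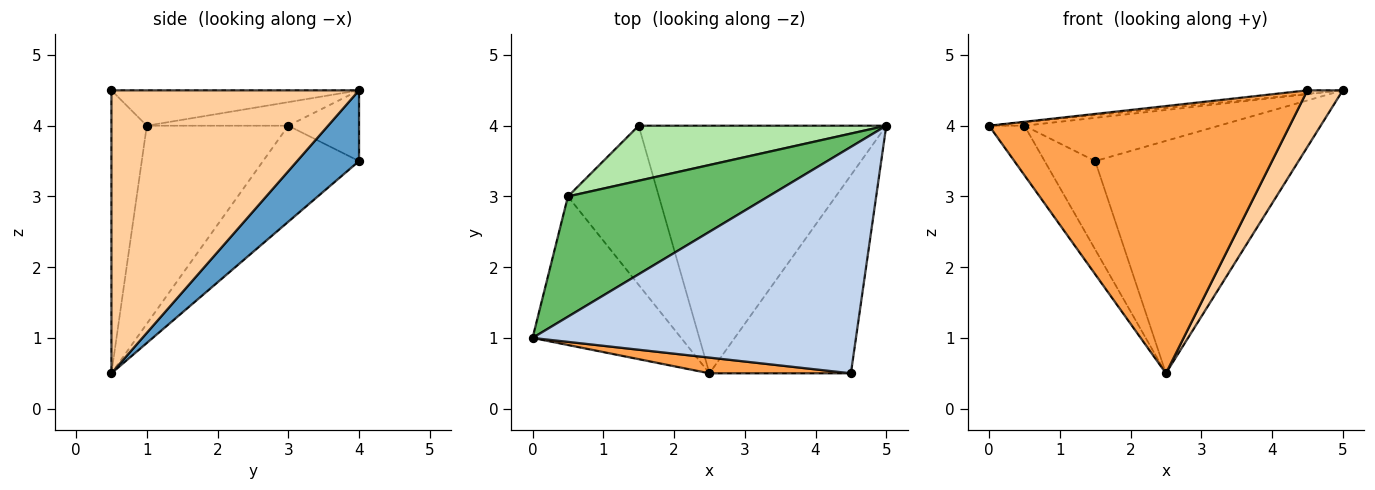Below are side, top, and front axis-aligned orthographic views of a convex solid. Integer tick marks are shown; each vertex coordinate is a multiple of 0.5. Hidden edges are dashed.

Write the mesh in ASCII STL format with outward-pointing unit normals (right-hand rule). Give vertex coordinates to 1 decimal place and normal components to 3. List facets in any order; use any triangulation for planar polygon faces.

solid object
 facet normal 0.204 0.670 -0.714
  outer loop
   vertex 2.5 0.5 0.5
   vertex 1.5 4.0 3.5
   vertex 5.0 4.0 4.5
  endloop
 endfacet
 facet normal -0.109 0.016 0.994
  outer loop
   vertex 4.5 0.5 4.5
   vertex 5.0 4.0 4.5
   vertex 0.0 1.0 4.0
  endloop
 endfacet
 facet normal -0.117 -0.991 0.058
  outer loop
   vertex 4.5 0.5 4.5
   vertex 0.0 1.0 4.0
   vertex 2.5 0.5 0.5
  endloop
 endfacet
 facet normal 0.887 -0.127 -0.444
  outer loop
   vertex 4.5 0.5 4.5
   vertex 2.5 0.5 0.5
   vertex 5.0 4.0 4.5
  endloop
 endfacet
 facet normal -0.117 0.029 0.993
  outer loop
   vertex 0.5 3.0 4.0
   vertex 0.0 1.0 4.0
   vertex 5.0 4.0 4.5
  endloop
 endfacet
 facet normal -0.219 0.603 0.767
  outer loop
   vertex 0.5 3.0 4.0
   vertex 5.0 4.0 4.5
   vertex 1.5 4.0 3.5
  endloop
 endfacet
 facet normal -0.784 0.196 -0.588
  outer loop
   vertex 0.5 3.0 4.0
   vertex 2.5 0.5 0.5
   vertex 0.0 1.0 4.0
  endloop
 endfacet
 facet normal -0.678 0.357 -0.642
  outer loop
   vertex 0.5 3.0 4.0
   vertex 1.5 4.0 3.5
   vertex 2.5 0.5 0.5
  endloop
 endfacet
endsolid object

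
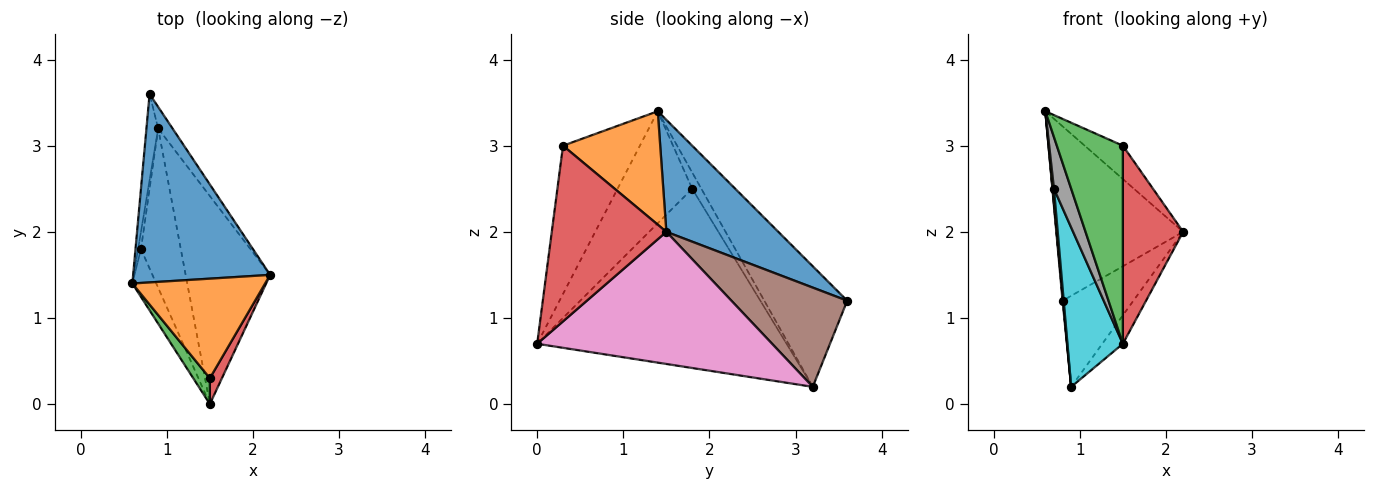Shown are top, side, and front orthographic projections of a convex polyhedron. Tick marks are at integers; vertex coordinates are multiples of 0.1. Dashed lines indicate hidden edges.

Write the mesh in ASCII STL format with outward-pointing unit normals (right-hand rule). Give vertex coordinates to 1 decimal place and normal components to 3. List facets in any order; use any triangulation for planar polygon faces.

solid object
 facet normal 0.514 0.583 0.629
  outer loop
   vertex 0.8 3.6 1.2
   vertex 0.6 1.4 3.4
   vertex 2.2 1.5 2.0
  endloop
 endfacet
 facet normal 0.629 0.247 0.737
  outer loop
   vertex 1.5 0.3 3.0
   vertex 2.2 1.5 2.0
   vertex 0.6 1.4 3.4
  endloop
 endfacet
 facet normal -0.756 -0.649 0.085
  outer loop
   vertex 1.5 0.3 3.0
   vertex 0.6 1.4 3.4
   vertex 1.5 0.0 0.7
  endloop
 endfacet
 facet normal 0.883 -0.465 0.061
  outer loop
   vertex 1.5 0.3 3.0
   vertex 1.5 0.0 0.7
   vertex 2.2 1.5 2.0
  endloop
 endfacet
 facet normal -0.995 -0.006 -0.097
  outer loop
   vertex 0.9 3.2 0.2
   vertex 0.6 1.4 3.4
   vertex 0.8 3.6 1.2
  endloop
 endfacet
 facet normal 0.847 0.518 -0.122
  outer loop
   vertex 0.9 3.2 0.2
   vertex 0.8 3.6 1.2
   vertex 2.2 1.5 2.0
  endloop
 endfacet
 facet normal 0.840 0.074 -0.537
  outer loop
   vertex 0.9 3.2 0.2
   vertex 2.2 1.5 2.0
   vertex 1.5 0.0 0.7
  endloop
 endfacet
 facet normal -0.954 -0.220 -0.204
  outer loop
   vertex 0.7 1.8 2.5
   vertex 1.5 0.0 0.7
   vertex 0.6 1.4 3.4
  endloop
 endfacet
 facet normal -0.975 -0.143 -0.172
  outer loop
   vertex 0.7 1.8 2.5
   vertex 0.6 1.4 3.4
   vertex 0.9 3.2 0.2
  endloop
 endfacet
 facet normal -0.954 -0.212 -0.212
  outer loop
   vertex 0.7 1.8 2.5
   vertex 0.9 3.2 0.2
   vertex 1.5 0.0 0.7
  endloop
 endfacet
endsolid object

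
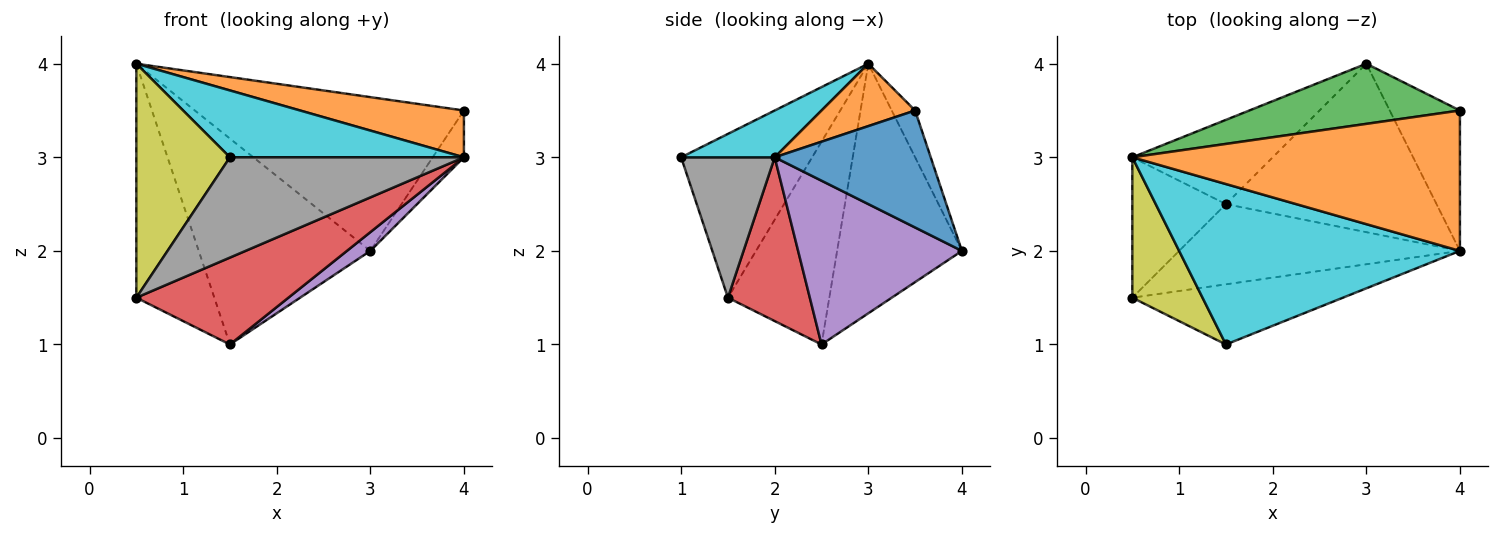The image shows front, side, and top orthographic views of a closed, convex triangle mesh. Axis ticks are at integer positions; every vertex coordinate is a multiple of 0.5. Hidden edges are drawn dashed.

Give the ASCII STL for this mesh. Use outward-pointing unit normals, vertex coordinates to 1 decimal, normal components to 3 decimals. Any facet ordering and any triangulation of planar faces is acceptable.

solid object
 facet normal 0.845 0.169 -0.507
  outer loop
   vertex 4.0 3.5 3.5
   vertex 4.0 2.0 3.0
   vertex 3.0 4.0 2.0
  endloop
 endfacet
 facet normal 0.178 -0.311 0.934
  outer loop
   vertex 4.0 3.5 3.5
   vertex 0.5 3.0 4.0
   vertex 4.0 2.0 3.0
  endloop
 endfacet
 facet normal -0.081 0.928 0.363
  outer loop
   vertex 4.0 3.5 3.5
   vertex 3.0 4.0 2.0
   vertex 0.5 3.0 4.0
  endloop
 endfacet
 facet normal 0.368 -0.683 -0.631
  outer loop
   vertex 1.5 2.5 1.0
   vertex 4.0 2.0 3.0
   vertex 0.5 1.5 1.5
  endloop
 endfacet
 facet normal 0.612 -0.087 -0.786
  outer loop
   vertex 1.5 2.5 1.0
   vertex 3.0 4.0 2.0
   vertex 4.0 2.0 3.0
  endloop
 endfacet
 facet normal -0.744 0.573 -0.344
  outer loop
   vertex 1.5 2.5 1.0
   vertex 0.5 1.5 1.5
   vertex 0.5 3.0 4.0
  endloop
 endfacet
 facet normal -0.558 0.768 -0.314
  outer loop
   vertex 1.5 2.5 1.0
   vertex 0.5 3.0 4.0
   vertex 3.0 4.0 2.0
  endloop
 endfacet
 facet normal 0.324 -0.811 -0.487
  outer loop
   vertex 1.5 1.0 3.0
   vertex 0.5 1.5 1.5
   vertex 4.0 2.0 3.0
  endloop
 endfacet
 facet normal -0.768 -0.549 0.329
  outer loop
   vertex 1.5 1.0 3.0
   vertex 0.5 3.0 4.0
   vertex 0.5 1.5 1.5
  endloop
 endfacet
 facet normal 0.152 -0.380 0.912
  outer loop
   vertex 1.5 1.0 3.0
   vertex 4.0 2.0 3.0
   vertex 0.5 3.0 4.0
  endloop
 endfacet
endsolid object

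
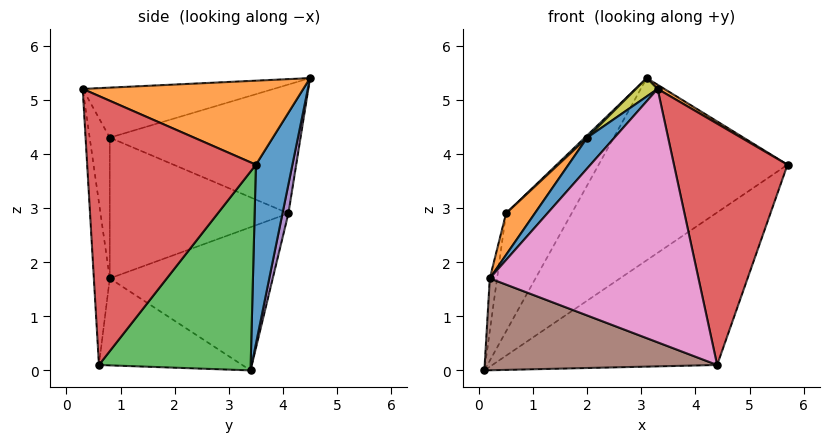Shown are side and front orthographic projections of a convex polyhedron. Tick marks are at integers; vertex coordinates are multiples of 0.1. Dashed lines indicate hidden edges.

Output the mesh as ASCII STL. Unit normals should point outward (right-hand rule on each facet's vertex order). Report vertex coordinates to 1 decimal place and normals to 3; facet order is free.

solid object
 facet normal 0.181 0.939 -0.292
  outer loop
   vertex 3.1 4.5 5.4
   vertex 5.7 3.5 3.8
   vertex 0.1 3.4 0.0
  endloop
 endfacet
 facet normal 0.520 -0.016 0.854
  outer loop
   vertex 3.1 4.5 5.4
   vertex 3.3 0.3 5.2
   vertex 5.7 3.5 3.8
  endloop
 endfacet
 facet normal 0.427 0.633 -0.646
  outer loop
   vertex 4.4 0.6 0.1
   vertex 0.1 3.4 0.0
   vertex 5.7 3.5 3.8
  endloop
 endfacet
 facet normal 0.821 -0.552 0.145
  outer loop
   vertex 4.4 0.6 0.1
   vertex 5.7 3.5 3.8
   vertex 3.3 0.3 5.2
  endloop
 endfacet
 facet normal 0.087 0.966 -0.245
  outer loop
   vertex 0.5 4.1 2.9
   vertex 3.1 4.5 5.4
   vertex 0.1 3.4 0.0
  endloop
 endfacet
 facet normal -0.324 -0.526 -0.786
  outer loop
   vertex 0.2 0.8 1.7
   vertex 0.1 3.4 0.0
   vertex 4.4 0.6 0.1
  endloop
 endfacet
 facet normal -0.076 -0.994 -0.075
  outer loop
   vertex 0.2 0.8 1.7
   vertex 4.4 0.6 0.1
   vertex 3.3 0.3 5.2
  endloop
 endfacet
 facet normal -0.991 0.044 0.126
  outer loop
   vertex 0.2 0.8 1.7
   vertex 0.5 4.1 2.9
   vertex 0.1 3.4 0.0
  endloop
 endfacet
 facet normal -0.585 -0.066 0.808
  outer loop
   vertex 2.0 0.8 4.3
   vertex 3.3 0.3 5.2
   vertex 3.1 4.5 5.4
  endloop
 endfacet
 facet normal -0.692 -0.009 0.721
  outer loop
   vertex 2.0 0.8 4.3
   vertex 3.1 4.5 5.4
   vertex 0.5 4.1 2.9
  endloop
 endfacet
 facet normal -0.549 -0.744 0.380
  outer loop
   vertex 2.0 0.8 4.3
   vertex 0.2 0.8 1.7
   vertex 3.3 0.3 5.2
  endloop
 endfacet
 facet normal -0.815 -0.131 0.564
  outer loop
   vertex 2.0 0.8 4.3
   vertex 0.5 4.1 2.9
   vertex 0.2 0.8 1.7
  endloop
 endfacet
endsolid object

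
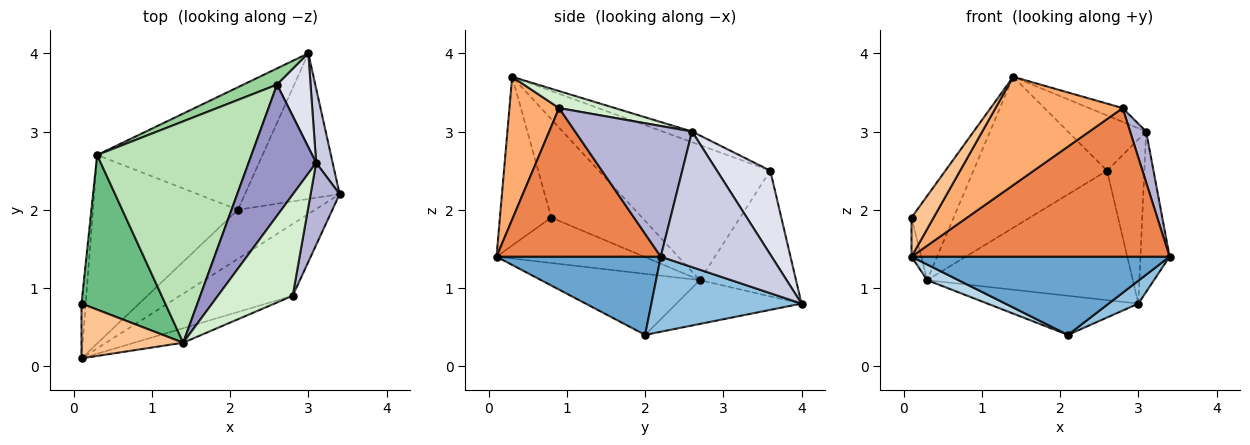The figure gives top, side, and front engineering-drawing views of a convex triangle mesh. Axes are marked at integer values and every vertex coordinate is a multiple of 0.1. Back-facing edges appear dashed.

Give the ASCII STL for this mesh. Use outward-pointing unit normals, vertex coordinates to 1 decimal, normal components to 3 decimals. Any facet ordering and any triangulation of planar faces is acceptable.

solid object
 facet normal 0.475 -0.746 -0.468
  outer loop
   vertex 2.1 2.0 0.4
   vertex 3.4 2.2 1.4
   vertex 0.1 0.1 1.4
  endloop
 endfacet
 facet normal 0.617 -0.122 -0.778
  outer loop
   vertex 2.1 2.0 0.4
   vertex 3.0 4.0 0.8
   vertex 3.4 2.2 1.4
  endloop
 endfacet
 facet normal -0.387 -0.076 -0.919
  outer loop
   vertex 2.1 2.0 0.4
   vertex 0.1 0.1 1.4
   vertex 0.3 2.7 1.1
  endloop
 endfacet
 facet normal -0.245 0.295 -0.924
  outer loop
   vertex 2.1 2.0 0.4
   vertex 0.3 2.7 1.1
   vertex 3.0 4.0 0.8
  endloop
 endfacet
 facet normal 0.497 -0.781 -0.378
  outer loop
   vertex 2.8 0.9 3.3
   vertex 0.1 0.1 1.4
   vertex 3.4 2.2 1.4
  endloop
 endfacet
 facet normal 0.361 -0.924 -0.124
  outer loop
   vertex 2.8 0.9 3.3
   vertex 1.4 0.3 3.7
   vertex 0.1 0.1 1.4
  endloop
 endfacet
 facet normal -0.804 -0.346 0.484
  outer loop
   vertex 0.1 0.8 1.9
   vertex 0.1 0.1 1.4
   vertex 1.4 0.3 3.7
  endloop
 endfacet
 facet normal -0.994 0.066 -0.092
  outer loop
   vertex 0.1 0.8 1.9
   vertex 0.3 2.7 1.1
   vertex 0.1 0.1 1.4
  endloop
 endfacet
 facet normal -0.718 0.333 0.611
  outer loop
   vertex 0.1 0.8 1.9
   vertex 1.4 0.3 3.7
   vertex 0.3 2.7 1.1
  endloop
 endfacet
 facet normal -0.421 0.900 0.113
  outer loop
   vertex 2.6 3.6 2.5
   vertex 3.0 4.0 0.8
   vertex 0.3 2.7 1.1
  endloop
 endfacet
 facet normal -0.586 0.457 0.669
  outer loop
   vertex 2.6 3.6 2.5
   vertex 0.3 2.7 1.1
   vertex 1.4 0.3 3.7
  endloop
 endfacet
 facet normal 0.220 0.132 0.967
  outer loop
   vertex 3.1 2.6 3.0
   vertex 1.4 0.3 3.7
   vertex 2.8 0.9 3.3
  endloop
 endfacet
 facet normal -0.144 0.384 0.912
  outer loop
   vertex 3.1 2.6 3.0
   vertex 2.6 3.6 2.5
   vertex 1.4 0.3 3.7
  endloop
 endfacet
 facet normal 0.968 -0.133 0.215
  outer loop
   vertex 3.1 2.6 3.0
   vertex 2.8 0.9 3.3
   vertex 3.4 2.2 1.4
  endloop
 endfacet
 facet normal 0.961 0.252 0.117
  outer loop
   vertex 3.1 2.6 3.0
   vertex 3.4 2.2 1.4
   vertex 3.0 4.0 0.8
  endloop
 endfacet
 facet normal 0.778 0.545 0.311
  outer loop
   vertex 3.1 2.6 3.0
   vertex 3.0 4.0 0.8
   vertex 2.6 3.6 2.5
  endloop
 endfacet
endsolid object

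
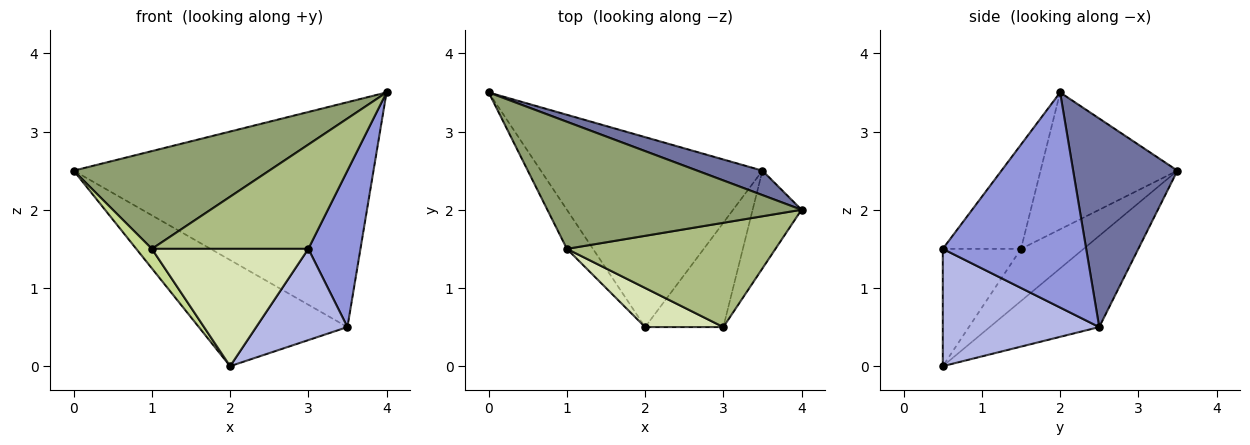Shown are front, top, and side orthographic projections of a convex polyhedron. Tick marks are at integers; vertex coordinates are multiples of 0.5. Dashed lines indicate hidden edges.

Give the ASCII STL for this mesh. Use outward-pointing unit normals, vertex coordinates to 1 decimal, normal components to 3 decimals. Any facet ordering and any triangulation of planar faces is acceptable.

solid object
 facet normal 0.327 0.940 0.102
  outer loop
   vertex 3.5 2.5 0.5
   vertex 0.0 3.5 2.5
   vertex 4.0 2.0 3.5
  endloop
 endfacet
 facet normal -0.338 0.459 -0.821
  outer loop
   vertex 3.5 2.5 0.5
   vertex 2.0 0.5 0.0
   vertex 0.0 3.5 2.5
  endloop
 endfacet
 facet normal 0.919 -0.334 -0.209
  outer loop
   vertex 3.5 2.5 0.5
   vertex 4.0 2.0 3.5
   vertex 3.0 0.5 1.5
  endloop
 endfacet
 facet normal 0.749 -0.437 -0.499
  outer loop
   vertex 3.5 2.5 0.5
   vertex 3.0 0.5 1.5
   vertex 2.0 0.5 0.0
  endloop
 endfacet
 facet normal -0.393 -0.561 0.729
  outer loop
   vertex 1.0 1.5 1.5
   vertex 4.0 2.0 3.5
   vertex 0.0 3.5 2.5
  endloop
 endfacet
 facet normal -0.333 -0.667 0.667
  outer loop
   vertex 1.0 1.5 1.5
   vertex 3.0 0.5 1.5
   vertex 4.0 2.0 3.5
  endloop
 endfacet
 facet normal -0.873 -0.218 -0.436
  outer loop
   vertex 1.0 1.5 1.5
   vertex 0.0 3.5 2.5
   vertex 2.0 0.5 0.0
  endloop
 endfacet
 facet normal -0.429 -0.857 0.286
  outer loop
   vertex 1.0 1.5 1.5
   vertex 2.0 0.5 0.0
   vertex 3.0 0.5 1.5
  endloop
 endfacet
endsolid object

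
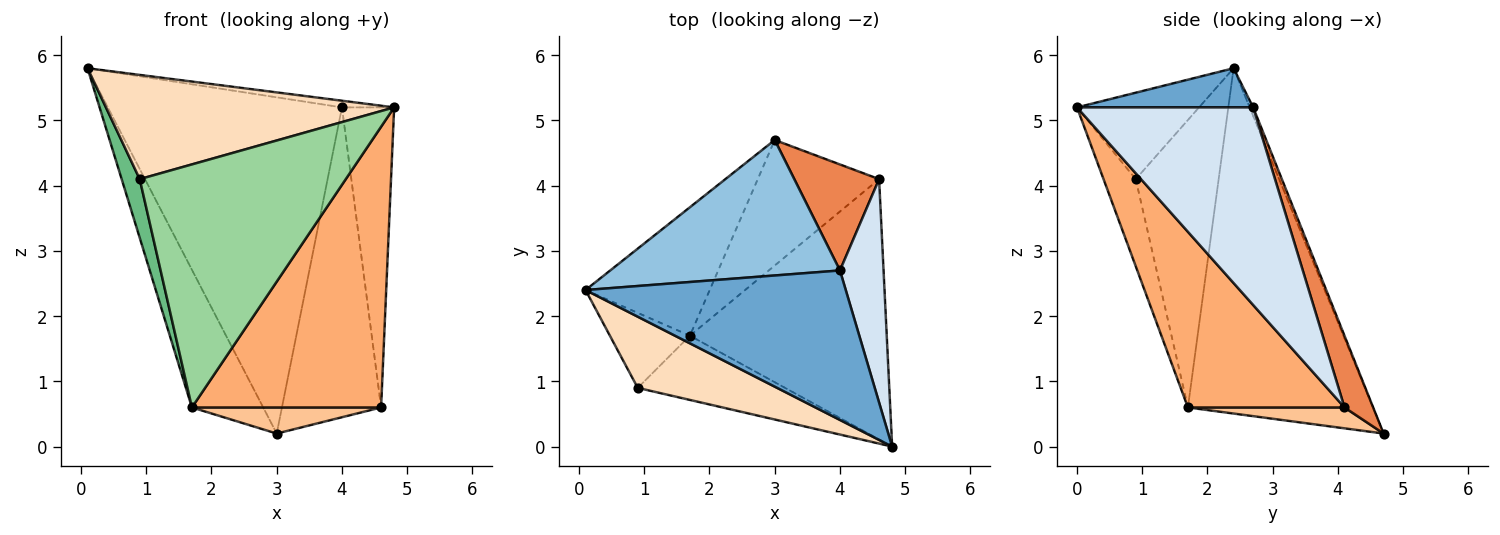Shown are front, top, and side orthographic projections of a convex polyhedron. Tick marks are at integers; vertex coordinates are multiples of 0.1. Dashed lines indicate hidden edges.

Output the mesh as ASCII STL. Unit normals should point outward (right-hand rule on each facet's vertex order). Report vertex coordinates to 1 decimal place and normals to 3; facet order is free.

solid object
 facet normal 0.149 0.044 0.988
  outer loop
   vertex 4.0 2.7 5.2
   vertex 0.1 2.4 5.8
   vertex 4.8 0.0 5.2
  endloop
 endfacet
 facet normal -0.014 0.927 0.374
  outer loop
   vertex 4.0 2.7 5.2
   vertex 3.0 4.7 0.2
   vertex 0.1 2.4 5.8
  endloop
 endfacet
 facet normal -0.885 0.341 -0.318
  outer loop
   vertex 1.7 1.7 0.6
   vertex 0.1 2.4 5.8
   vertex 3.0 4.7 0.2
  endloop
 endfacet
 facet normal 0.938 0.278 0.207
  outer loop
   vertex 4.6 4.1 0.6
   vertex 4.0 2.7 5.2
   vertex 4.8 0.0 5.2
  endloop
 endfacet
 facet normal 0.264 0.913 0.312
  outer loop
   vertex 4.6 4.1 0.6
   vertex 3.0 4.7 0.2
   vertex 4.0 2.7 5.2
  endloop
 endfacet
 facet normal 0.519 -0.627 -0.581
  outer loop
   vertex 4.6 4.1 0.6
   vertex 4.8 0.0 5.2
   vertex 1.7 1.7 0.6
  endloop
 endfacet
 facet normal 0.166 -0.201 -0.965
  outer loop
   vertex 4.6 4.1 0.6
   vertex 1.7 1.7 0.6
   vertex 3.0 4.7 0.2
  endloop
 endfacet
 facet normal -0.330 -0.779 0.532
  outer loop
   vertex 0.9 0.9 4.1
   vertex 4.8 0.0 5.2
   vertex 0.1 2.4 5.8
  endloop
 endfacet
 facet normal -0.943 -0.205 -0.262
  outer loop
   vertex 0.9 0.9 4.1
   vertex 0.1 2.4 5.8
   vertex 1.7 1.7 0.6
  endloop
 endfacet
 facet normal -0.149 -0.956 -0.253
  outer loop
   vertex 0.9 0.9 4.1
   vertex 1.7 1.7 0.6
   vertex 4.8 0.0 5.2
  endloop
 endfacet
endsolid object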